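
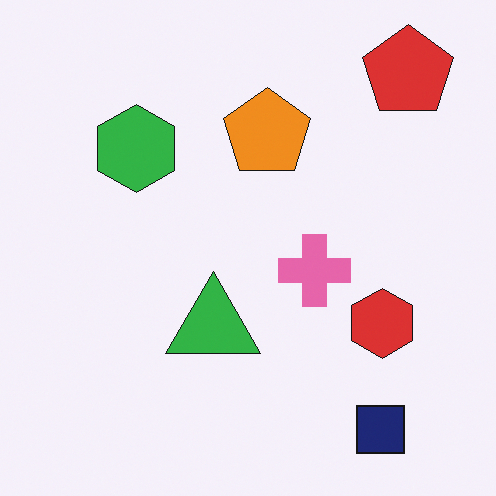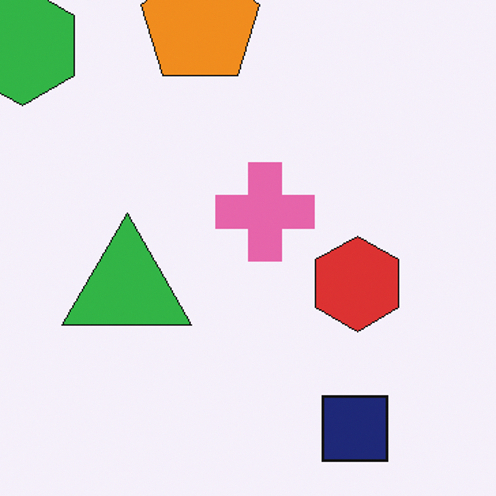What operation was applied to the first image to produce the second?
The transformation is: cropped slightly and scaled back up.

The visible shapes are larger and the field of view is narrower; shapes near the original edges may be partly or wholly outside the frame — a crop-and-rescale.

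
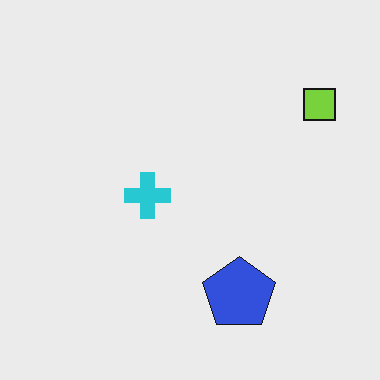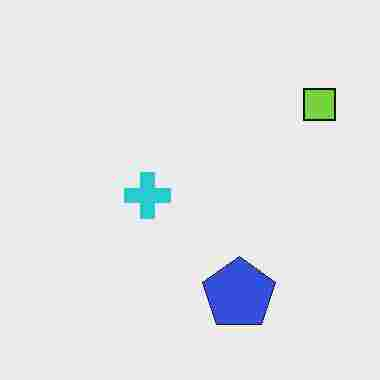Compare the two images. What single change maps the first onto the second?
Heavily JPEG-compressed with obvious blocking artifacts.

Blocky 8×8 compression artifacts appear around shape edges and the flat background shows ringing — characteristic JPEG degradation.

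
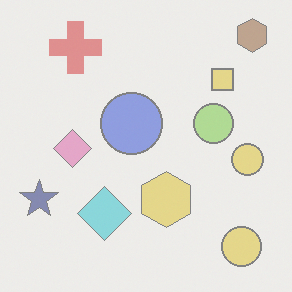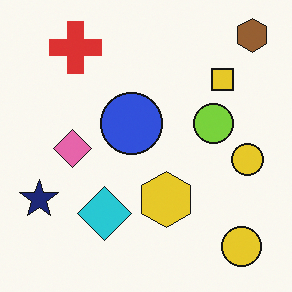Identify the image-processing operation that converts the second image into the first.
The image was given much lower contrast.

Tones are pushed toward mid-grey across the whole image — a global contrast change.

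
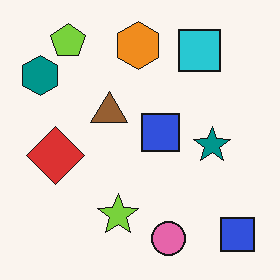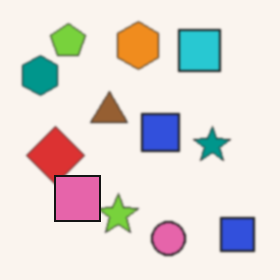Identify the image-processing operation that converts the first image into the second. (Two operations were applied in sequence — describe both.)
Lightly blurred, then overlaid with an additional pink square.

Shape edges and outlines are uniformly softened across the whole image. A pink square appears in the second image that is absent from the first.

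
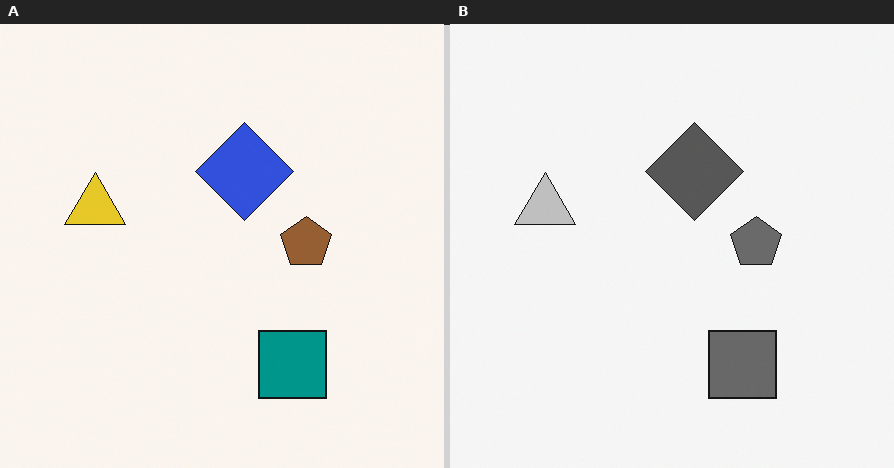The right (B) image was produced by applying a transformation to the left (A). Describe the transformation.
Converted to grayscale.

All color is removed — every shape is now a shade of grey.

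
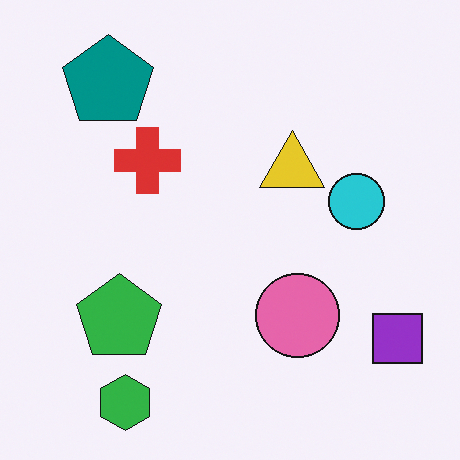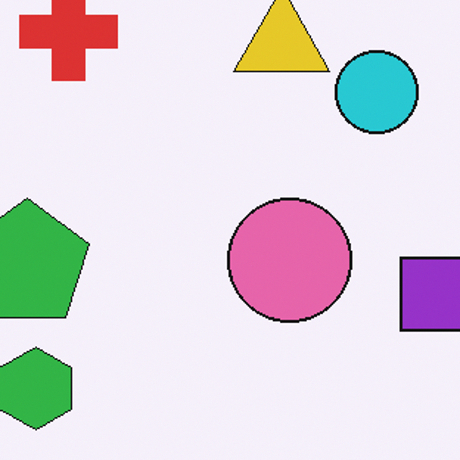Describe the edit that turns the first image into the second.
This is the original image cropped slightly and scaled back up.

The visible shapes are larger and the field of view is narrower; shapes near the original edges may be partly or wholly outside the frame — a crop-and-rescale.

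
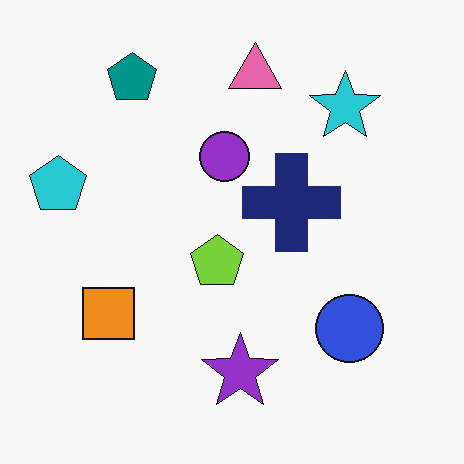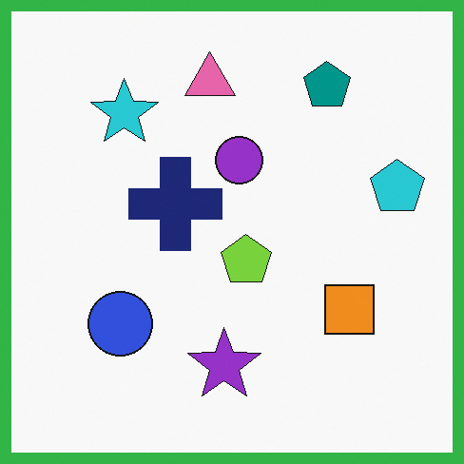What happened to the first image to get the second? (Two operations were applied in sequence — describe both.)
Flipped horizontally (left ↔ right), then framed with a green border.

The cyan pentagon is in the left of the first image and the right of the second — shapes on opposite sides of the vertical midline have swapped in a mirror flip. A solid green frame runs around the edge of the second image, with the content slightly shrunk inside it.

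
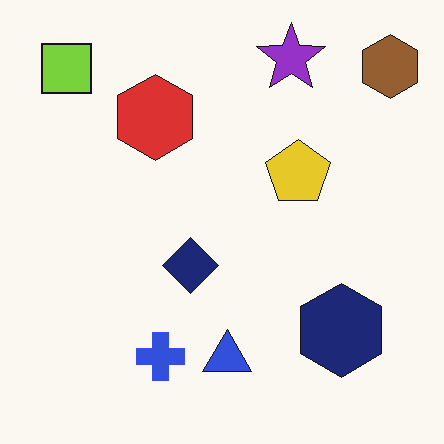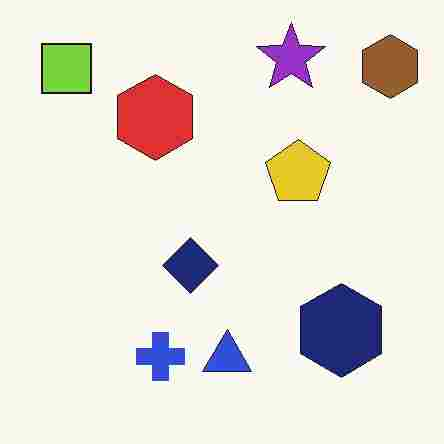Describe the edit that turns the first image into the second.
The image was degraded with heavy JPEG compression.

Blocky 8×8 compression artifacts appear around shape edges and the flat background shows ringing — characteristic JPEG degradation.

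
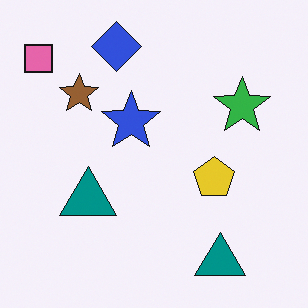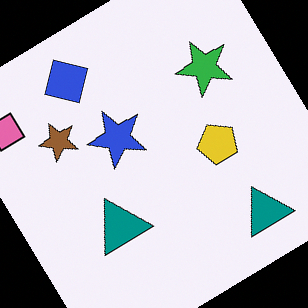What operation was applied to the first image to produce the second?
It was rotated counter-clockwise by a large amount — several tens of degrees.

Every shape is tilted by the same angle and the image corners show triangular fill wedges — a whole-image rotation by a non-right angle.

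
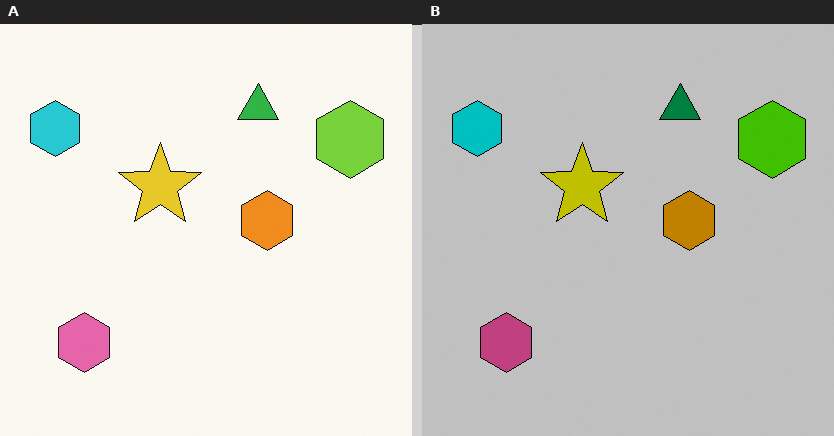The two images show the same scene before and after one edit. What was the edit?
Heavily posterized to just a handful of flat colors.

Each flat color has snapped to a coarser quantized level — most visibly, the near-white background has dropped to a flat grey.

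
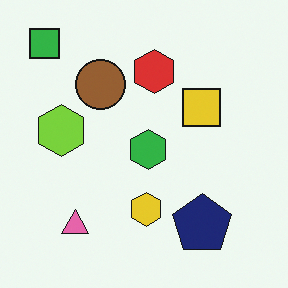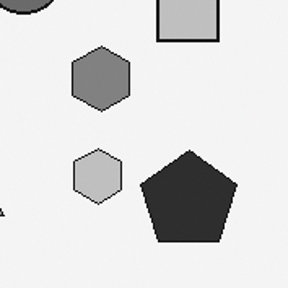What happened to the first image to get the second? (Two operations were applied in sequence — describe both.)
Cropped tightly and scaled back up, then converted to grayscale.

The visible shapes are larger and the field of view is narrower; shapes near the original edges may be partly or wholly outside the frame — a crop-and-rescale. All color is removed — every shape is now a shade of grey.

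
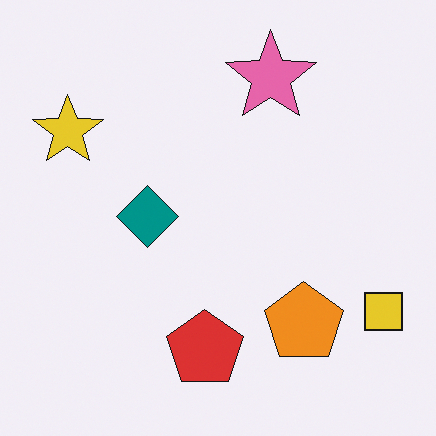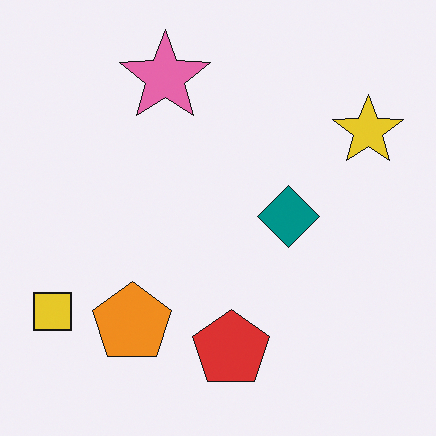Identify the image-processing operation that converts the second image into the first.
The first image is the second flipped horizontally (left ↔ right).

The yellow square is in the bottom-left of the second image and the bottom-right of the first — shapes on opposite sides of the vertical midline have swapped in a mirror flip.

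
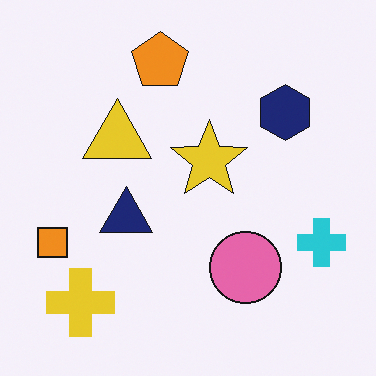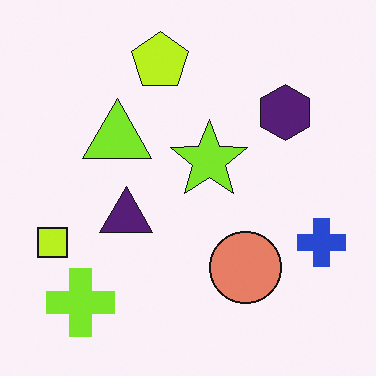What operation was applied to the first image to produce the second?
The second image is the first hue-shifted by a small amount.

Every shape's color has rotated by the same amount around the hue wheel — a uniform hue shift.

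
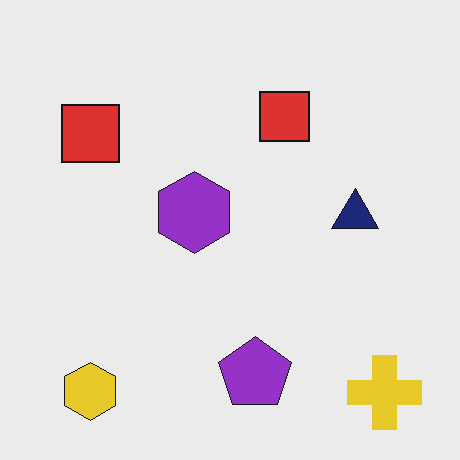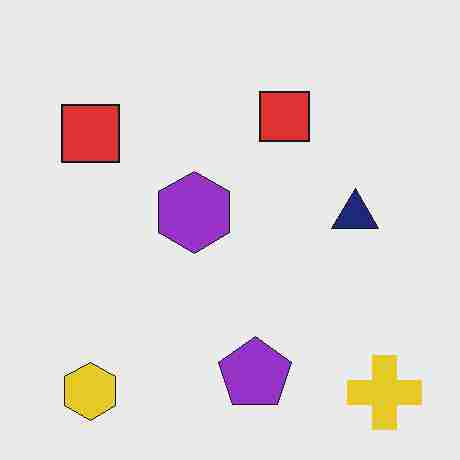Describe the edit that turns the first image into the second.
Degraded with heavy JPEG compression.

Blocky 8×8 compression artifacts appear around shape edges and the flat background shows ringing — characteristic JPEG degradation.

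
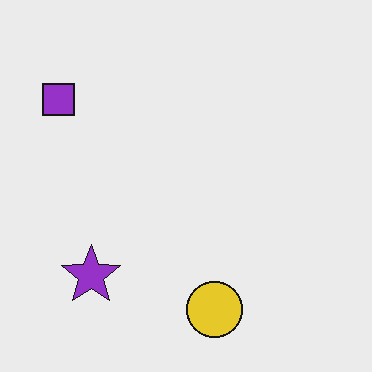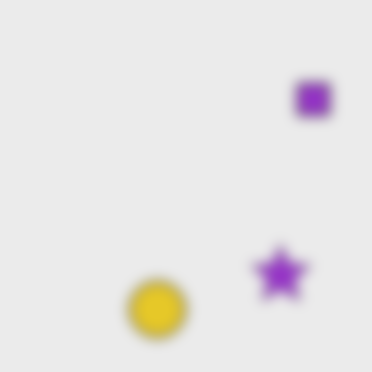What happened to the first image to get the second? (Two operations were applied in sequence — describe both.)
This is the original image heavily blurred, then flipped horizontally (left ↔ right).

Shape edges and outlines are uniformly softened across the whole image. The purple square is in the top-left of the first image and the top-right of the second — shapes on opposite sides of the vertical midline have swapped in a mirror flip.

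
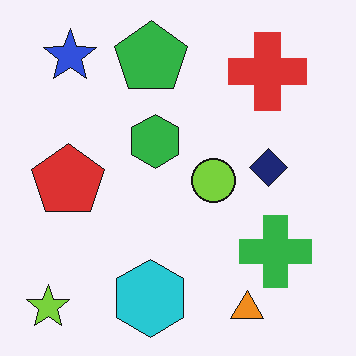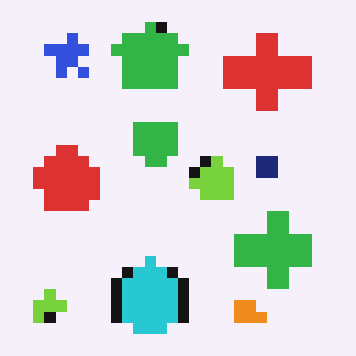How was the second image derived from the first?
The image was heavily pixelated into large blocks.

Shapes are reduced to large square blocks; fine edges and outlines are lost — a downscale-then-upscale (mosaic) effect.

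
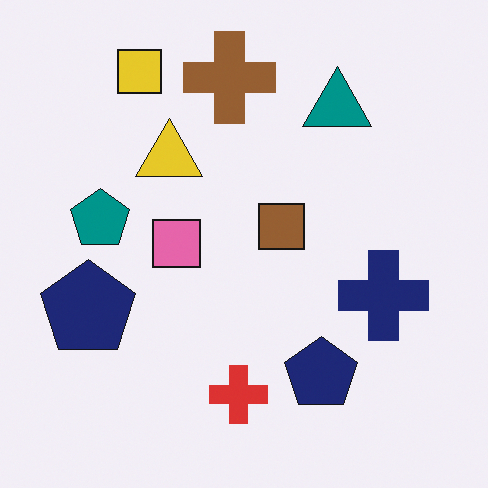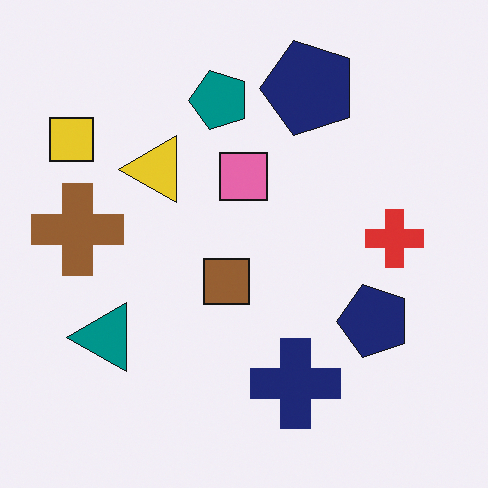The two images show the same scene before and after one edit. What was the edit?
The transformation is: transposed (reflected across the top-left ↔ bottom-right diagonal).

Shapes have swapped their row and column positions — what was in the top-right is now in the bottom-left — a diagonal reflection.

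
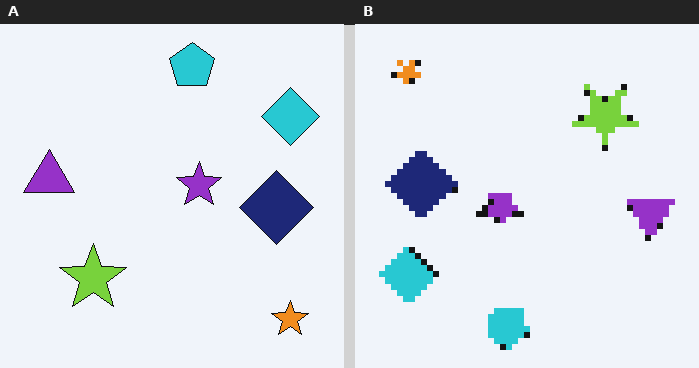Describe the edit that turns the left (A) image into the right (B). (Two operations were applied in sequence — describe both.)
It was rotated 180°, then moderately pixelated.

The orange star sits in the bottom-right of the left (A) image and the top-left of the right (B) — consistent with a whole-image 180° rotation. Shapes are reduced to large square blocks; fine edges and outlines are lost — a downscale-then-upscale (mosaic) effect.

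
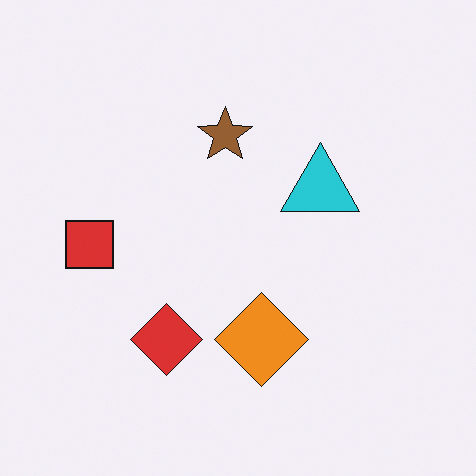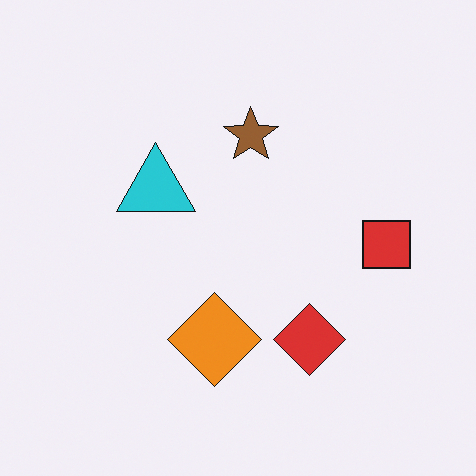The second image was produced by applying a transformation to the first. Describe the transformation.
The second image is the first flipped horizontally (left ↔ right).

The red square is in the left of the first image and the right of the second — shapes on opposite sides of the vertical midline have swapped in a mirror flip.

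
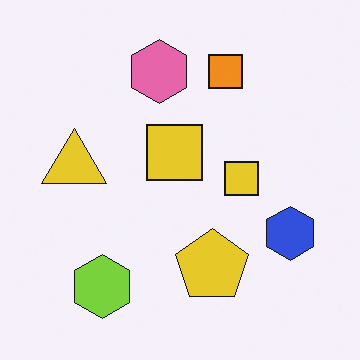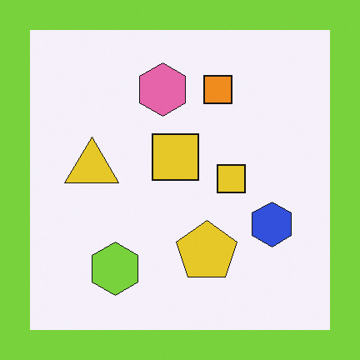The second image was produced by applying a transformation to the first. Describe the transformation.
Framed with a lime border.

A solid lime frame runs around the edge of the second image, with the content slightly shrunk inside it.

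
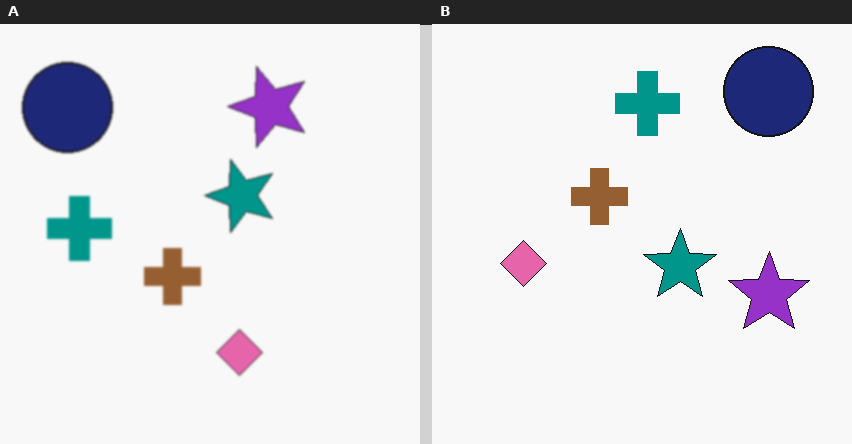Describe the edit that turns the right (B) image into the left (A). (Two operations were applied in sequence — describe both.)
The image was rotated 90° counter-clockwise, then slightly softened.

The navy circle sits in the top-right of the right (B) image and the top-left of the left (A) — consistent with a whole-image 90° counter-clockwise rotation. Shape edges and outlines are uniformly softened across the whole image.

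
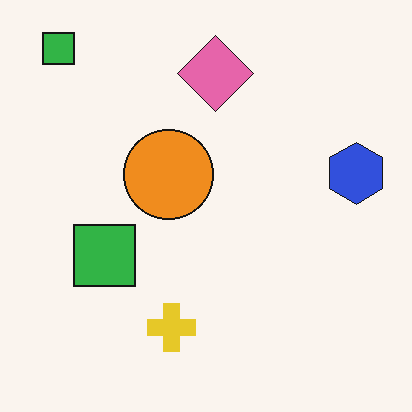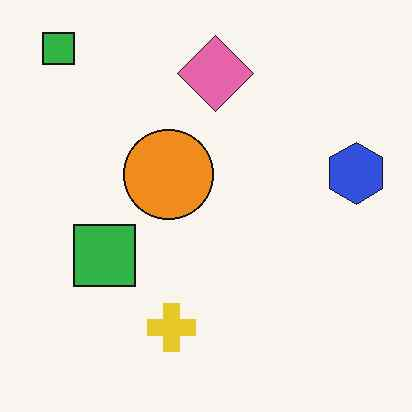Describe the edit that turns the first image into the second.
JPEG-compressed with visible artifacts.

Blocky 8×8 compression artifacts appear around shape edges and the flat background shows ringing — characteristic JPEG degradation.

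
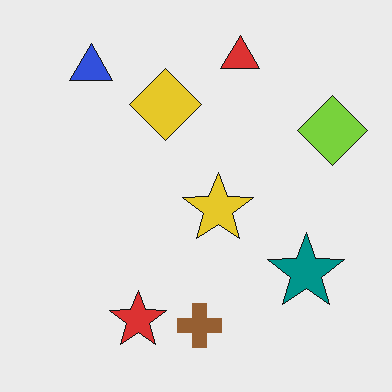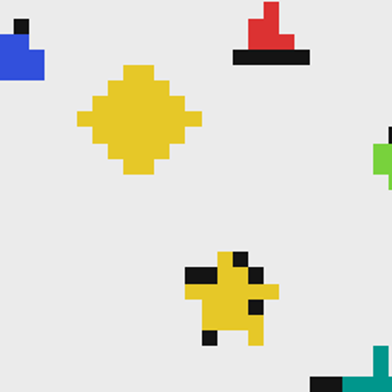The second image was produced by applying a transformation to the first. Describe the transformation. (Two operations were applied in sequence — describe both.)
The second image is the first coarsely pixelated, then cropped tightly and scaled back up.

Shapes are reduced to large square blocks; fine edges and outlines are lost — a downscale-then-upscale (mosaic) effect. The visible shapes are larger and the field of view is narrower; shapes near the original edges may be partly or wholly outside the frame — a crop-and-rescale.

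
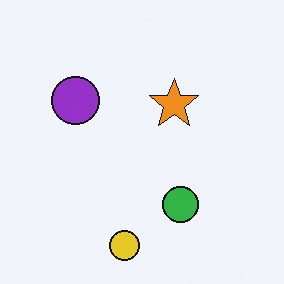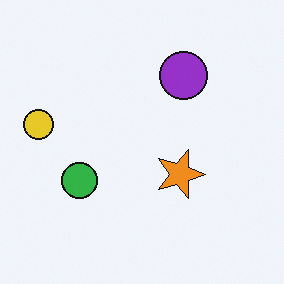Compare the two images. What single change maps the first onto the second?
Rotated 90° clockwise.

The yellow circle sits in the bottom of the first image and the left of the second — consistent with a whole-image 90° clockwise rotation.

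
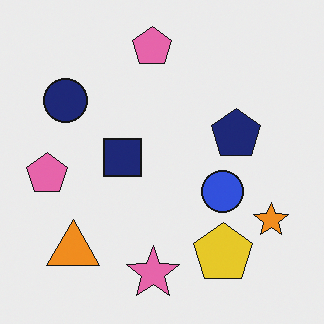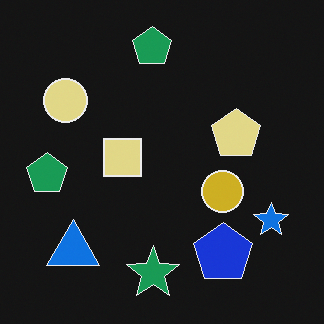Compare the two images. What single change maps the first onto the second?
This is the original image color-inverted (negative).

The light background has become dark and every shape's color is its complement — a photographic negative.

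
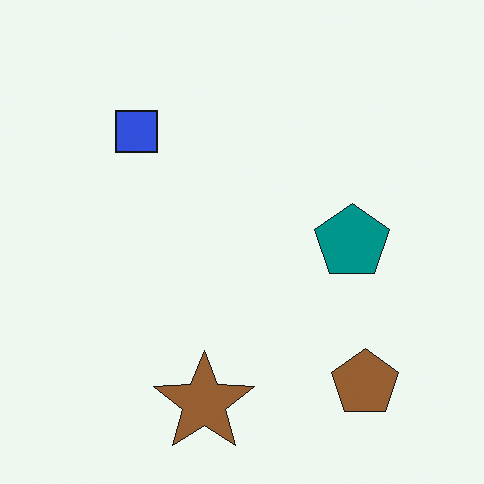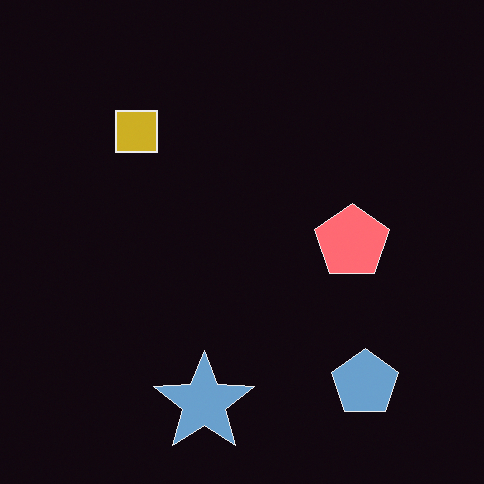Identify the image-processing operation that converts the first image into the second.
The image was color-inverted (negative).

The light background has become dark and every shape's color is its complement — a photographic negative.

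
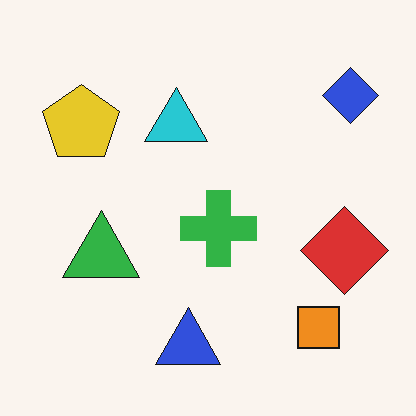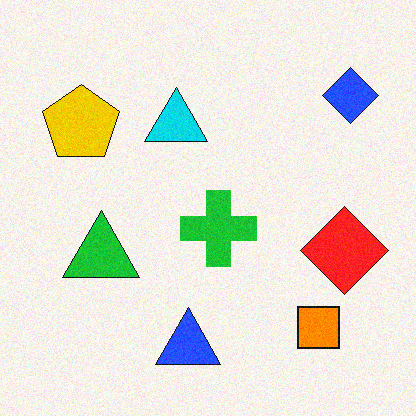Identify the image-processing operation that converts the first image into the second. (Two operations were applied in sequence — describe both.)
The second image is the first degraded with a light layer of grain, then slightly oversaturated.

Random speckle covers the whole image, including the flat background. All colors are more vivid — a global saturation change.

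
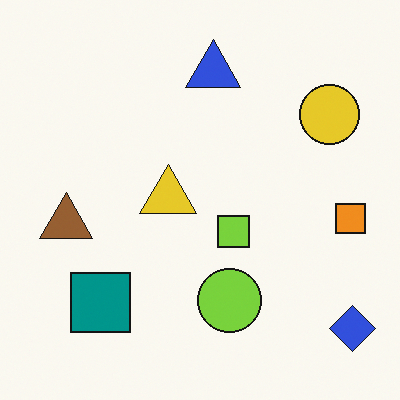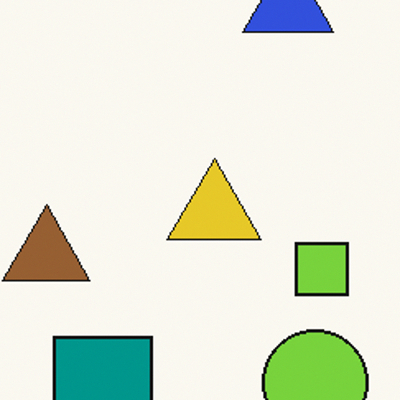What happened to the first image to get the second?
It was cropped to a noticeably smaller region and rescaled.

The visible shapes are larger and the field of view is narrower; shapes near the original edges may be partly or wholly outside the frame — a crop-and-rescale.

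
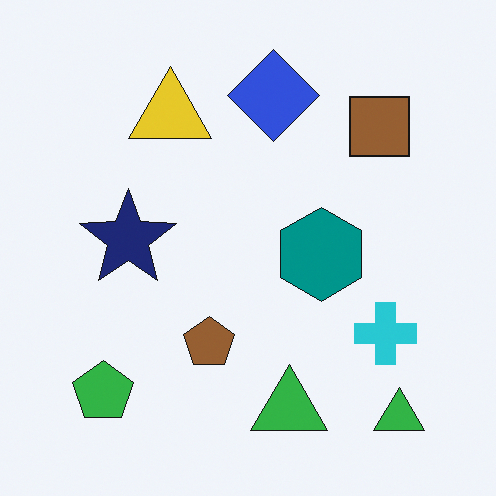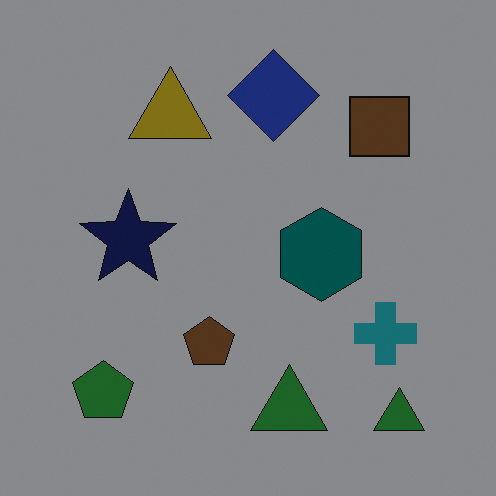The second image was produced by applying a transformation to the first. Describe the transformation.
The second image is the first darkened a lot.

Every pixel — background and shapes alike — is uniformly darkened.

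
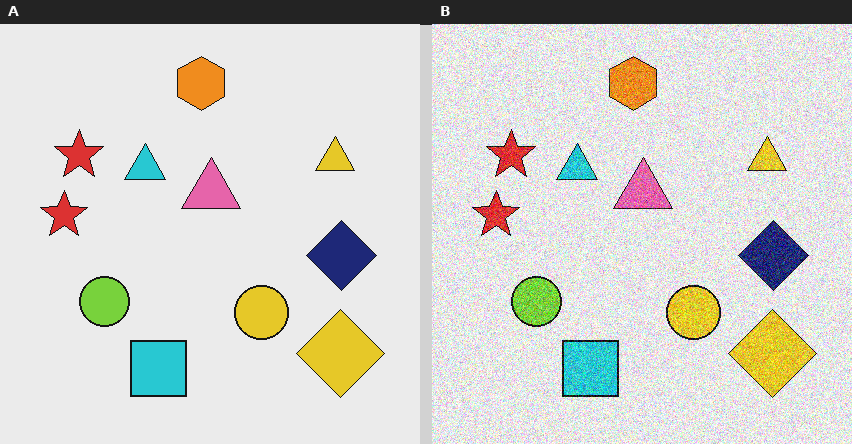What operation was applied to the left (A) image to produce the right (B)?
It was degraded with a thick layer of grain.

Random speckle covers the whole image, including the flat background.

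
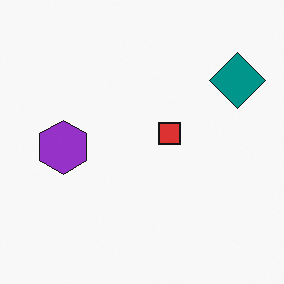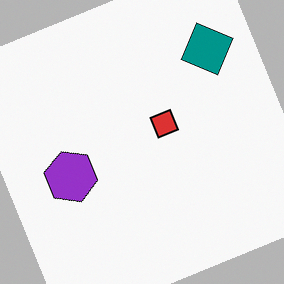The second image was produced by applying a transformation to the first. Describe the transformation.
This is the original image rotated counter-clockwise by a moderate amount.

Every shape is tilted by the same angle and the image corners show triangular fill wedges — a whole-image rotation by a non-right angle.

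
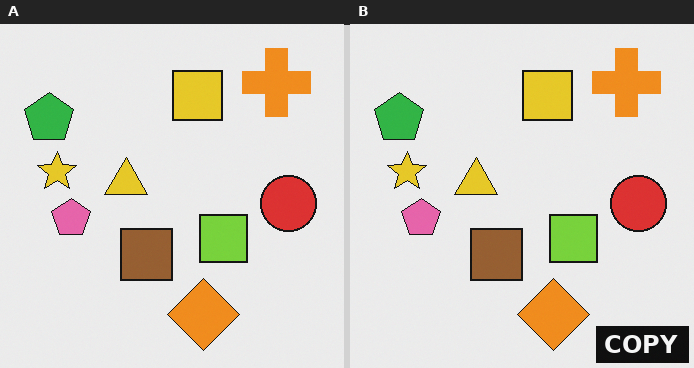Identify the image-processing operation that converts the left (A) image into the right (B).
It was watermarked with the text "COPY" in the lower-right corner.

A dark label reading "COPY" appears in the lower-right corner.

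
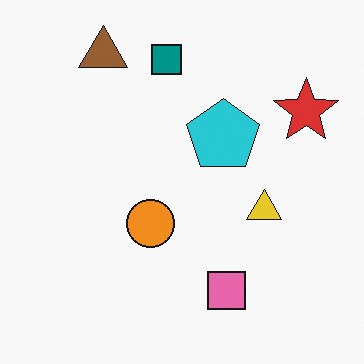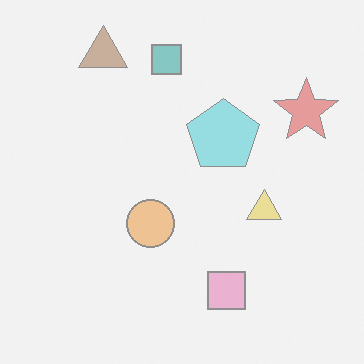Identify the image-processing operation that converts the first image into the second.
The second image is the first given much lower contrast.

Tones are pushed toward mid-grey across the whole image — a global contrast change.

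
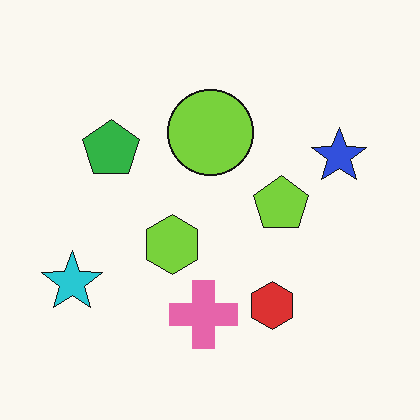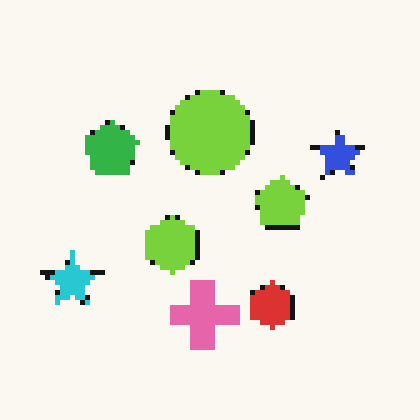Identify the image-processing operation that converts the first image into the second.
Mildly pixelated.

Shapes are reduced to large square blocks; fine edges and outlines are lost — a downscale-then-upscale (mosaic) effect.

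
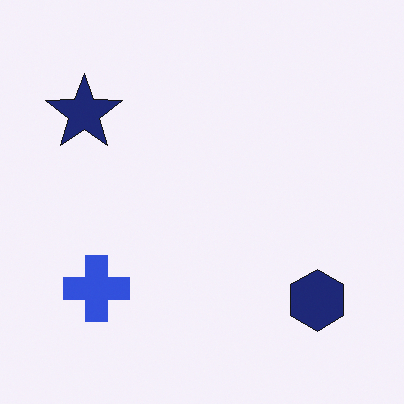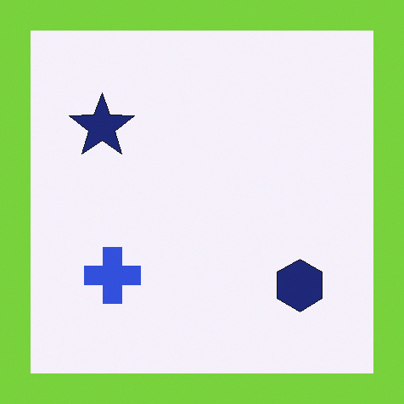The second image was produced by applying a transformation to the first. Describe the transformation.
This is the original image framed with a lime border.

A solid lime frame runs around the edge of the second image, with the content slightly shrunk inside it.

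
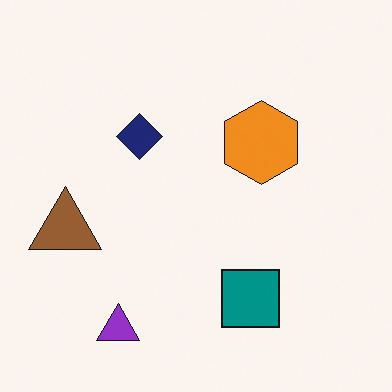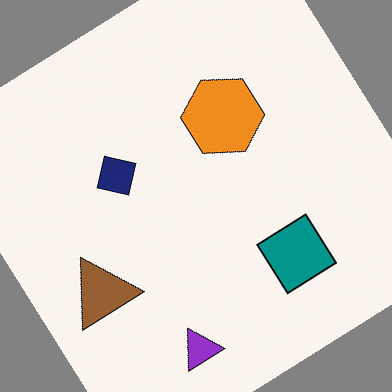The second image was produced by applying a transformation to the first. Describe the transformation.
The image was rotated counter-clockwise by a large amount — several tens of degrees.

Every shape is tilted by the same angle and the image corners show triangular fill wedges — a whole-image rotation by a non-right angle.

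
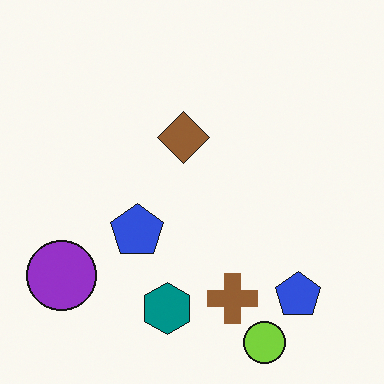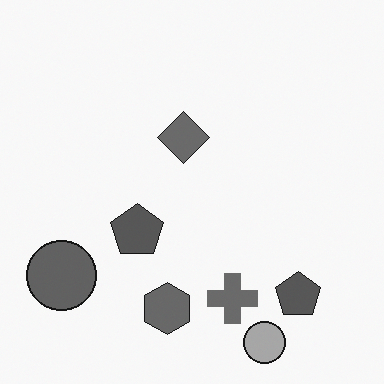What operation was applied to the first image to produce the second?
The second image is the first converted to grayscale.

All color is removed — every shape is now a shade of grey.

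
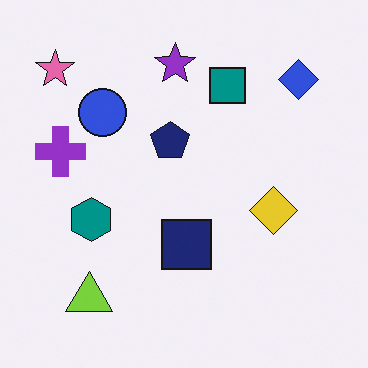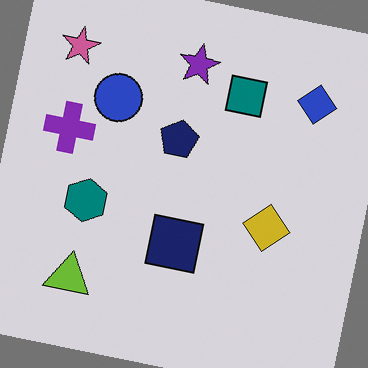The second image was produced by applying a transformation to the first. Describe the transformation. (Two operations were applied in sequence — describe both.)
Rotated clockwise by a small amount, then darkened a little.

Every shape is tilted by the same angle and the image corners show triangular fill wedges — a whole-image rotation by a non-right angle. Every pixel — background and shapes alike — is uniformly darkened.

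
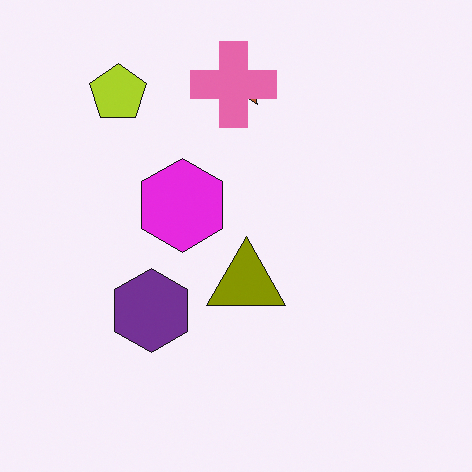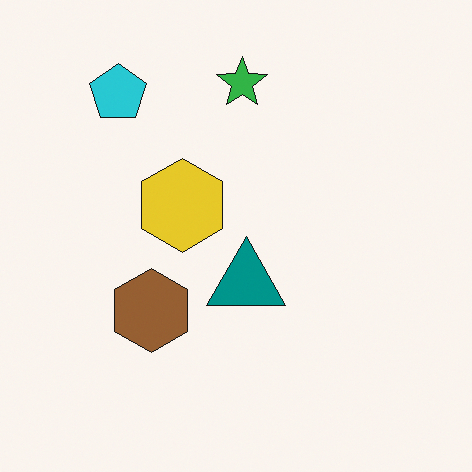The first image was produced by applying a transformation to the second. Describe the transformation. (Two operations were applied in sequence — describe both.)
The first image is the second hue-shifted by a large amount, then overlaid with an additional pink cross.

Every shape's color has rotated by the same amount around the hue wheel — a uniform hue shift. A pink cross appears in the first image that is absent from the second.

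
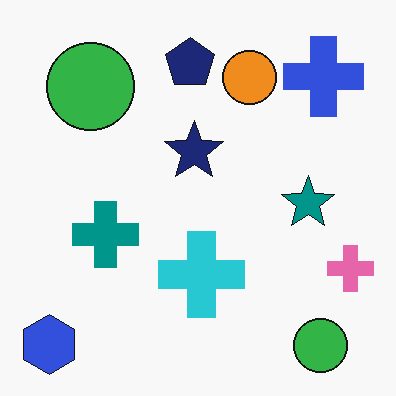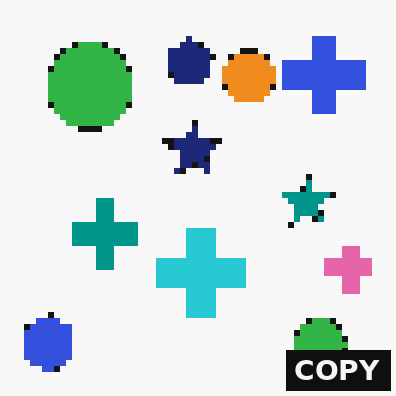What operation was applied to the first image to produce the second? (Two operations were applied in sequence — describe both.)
This is the original image moderately pixelated, then watermarked with the text "COPY" in the lower-right corner.

Shapes are reduced to large square blocks; fine edges and outlines are lost — a downscale-then-upscale (mosaic) effect. A dark label reading "COPY" appears in the lower-right corner.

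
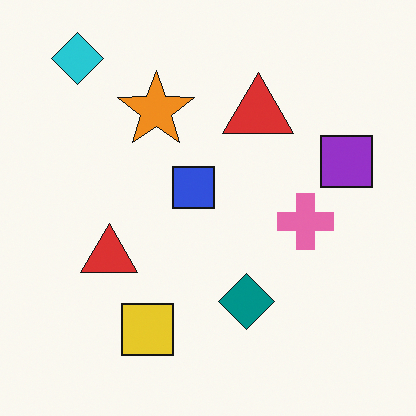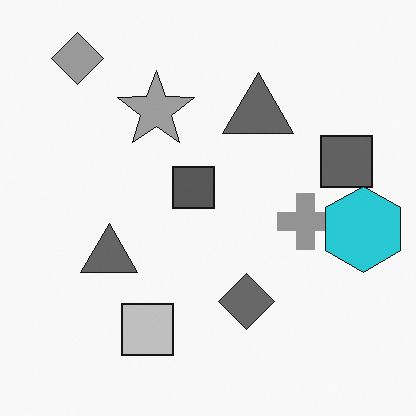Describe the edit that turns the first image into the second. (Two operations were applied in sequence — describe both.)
This is the original image converted to grayscale, then overlaid with an additional cyan hexagon.

All color is removed — every shape is now a shade of grey. A cyan hexagon appears in the second image that is absent from the first.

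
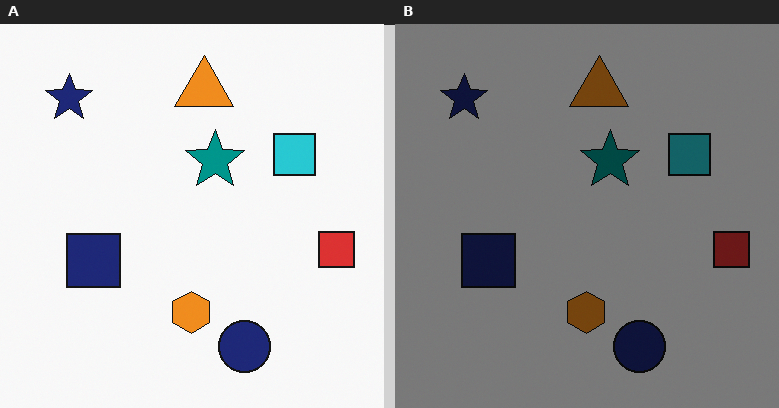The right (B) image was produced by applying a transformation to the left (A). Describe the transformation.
The transformation is: darkened a lot.

Every pixel — background and shapes alike — is uniformly darkened.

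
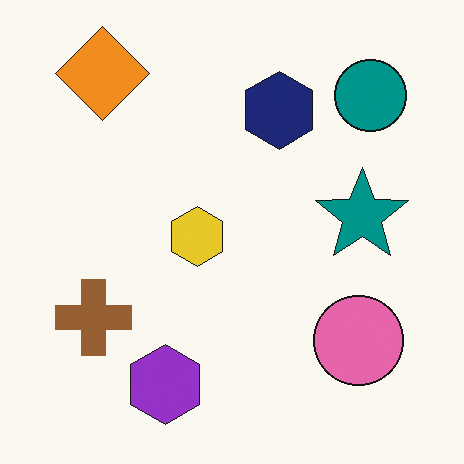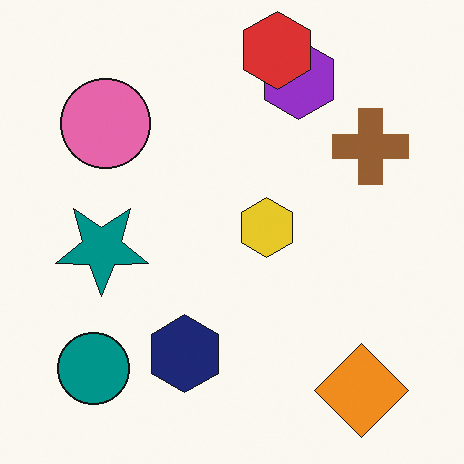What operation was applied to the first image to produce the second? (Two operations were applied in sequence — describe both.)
The second image is the first rotated 180°, then overlaid with an additional red hexagon.

The orange diamond sits in the top-left of the first image and the bottom-right of the second — consistent with a whole-image 180° rotation. A red hexagon appears in the second image that is absent from the first.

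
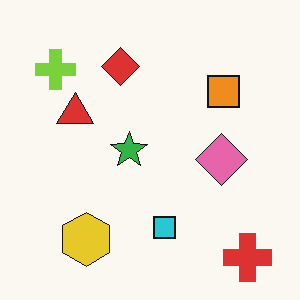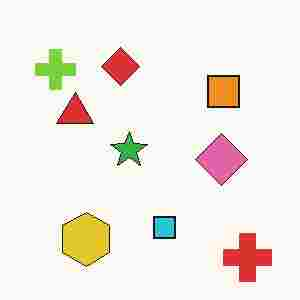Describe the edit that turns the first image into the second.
The transformation is: heavily JPEG-compressed with obvious blocking artifacts.

Blocky 8×8 compression artifacts appear around shape edges and the flat background shows ringing — characteristic JPEG degradation.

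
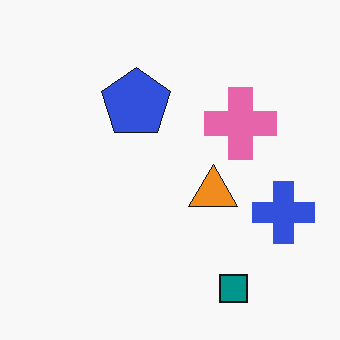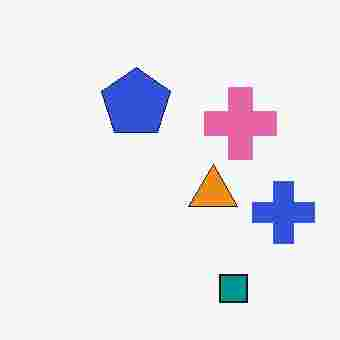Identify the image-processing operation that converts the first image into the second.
The image was degraded with heavy JPEG compression.

Blocky 8×8 compression artifacts appear around shape edges and the flat background shows ringing — characteristic JPEG degradation.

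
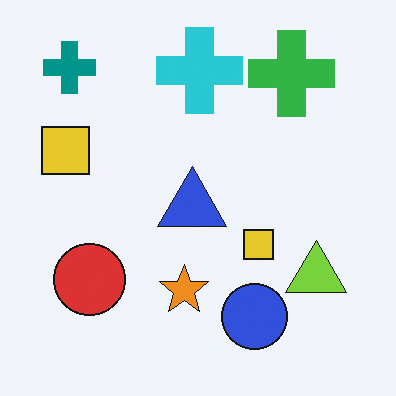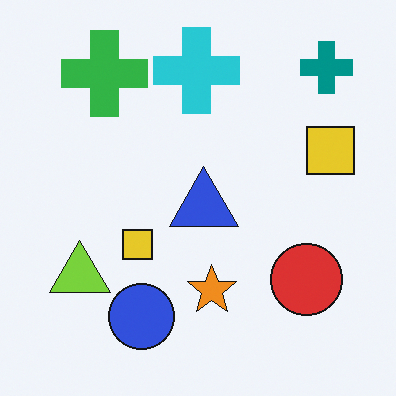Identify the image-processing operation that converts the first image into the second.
The image was flipped horizontally (left ↔ right).

The teal cross is in the top-left of the first image and the top-right of the second — shapes on opposite sides of the vertical midline have swapped in a mirror flip.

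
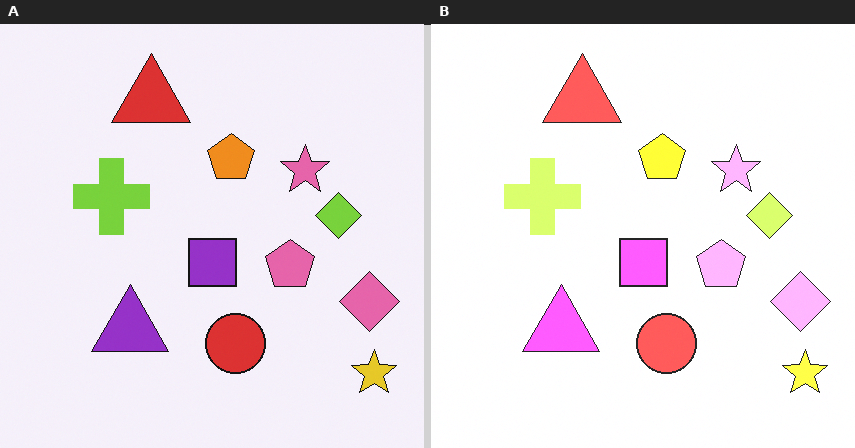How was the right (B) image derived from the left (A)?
Brightened a lot.

Every pixel — background and shapes alike — is uniformly brightened.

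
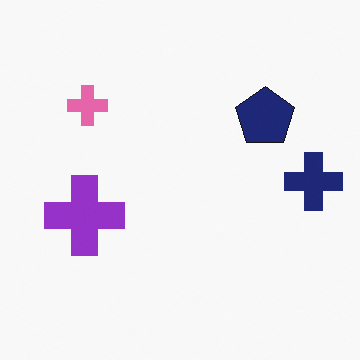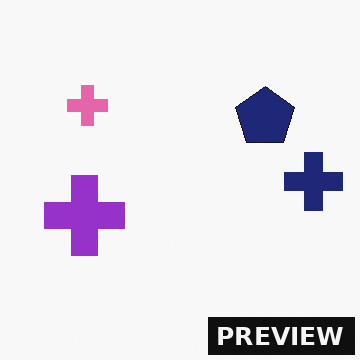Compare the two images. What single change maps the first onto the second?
It was watermarked with the text "PREVIEW" in the lower-right corner.

A dark label reading "PREVIEW" appears in the lower-right corner.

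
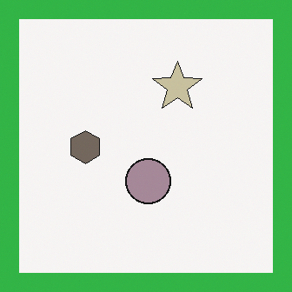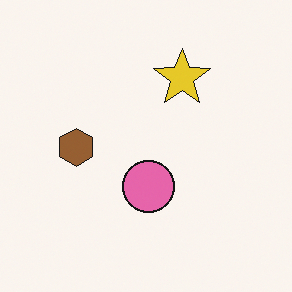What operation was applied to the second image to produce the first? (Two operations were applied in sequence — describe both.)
The first image is the second made much more muted (saturation change), then framed with a green border.

All colors are more muted and greyish — a global saturation change. A solid green frame runs around the edge of the first image, with the content slightly shrunk inside it.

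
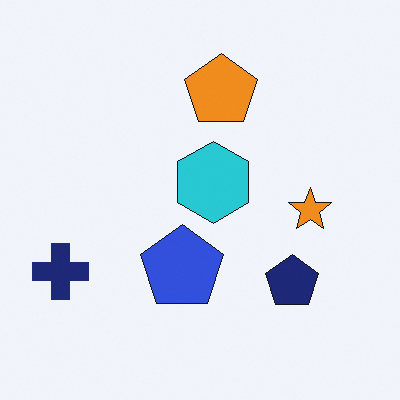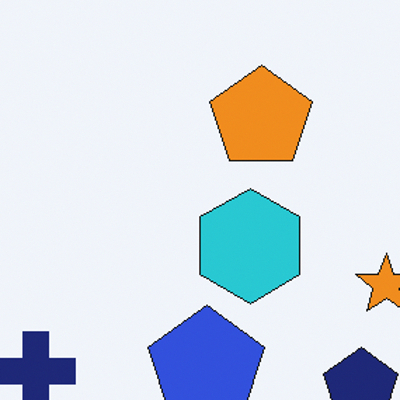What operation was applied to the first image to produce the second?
Cropped to a modestly smaller region and rescaled.

The visible shapes are larger and the field of view is narrower; shapes near the original edges may be partly or wholly outside the frame — a crop-and-rescale.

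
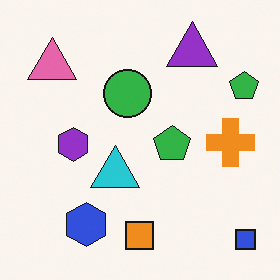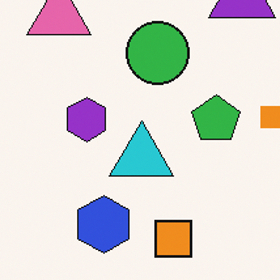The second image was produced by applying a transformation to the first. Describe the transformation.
Cropped to a modestly smaller region and rescaled.

The visible shapes are larger and the field of view is narrower; shapes near the original edges may be partly or wholly outside the frame — a crop-and-rescale.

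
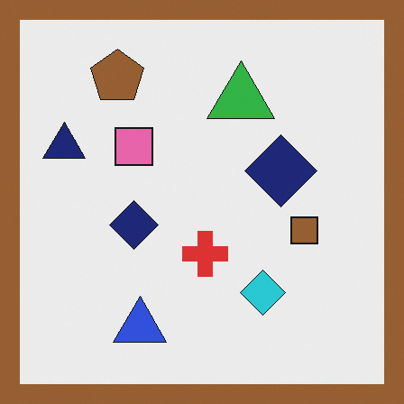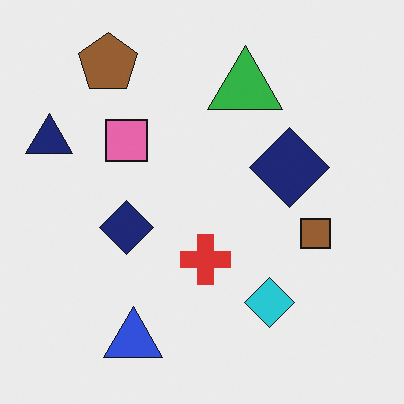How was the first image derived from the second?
Framed with a brown border.

A solid brown frame runs around the edge of the first image, with the content slightly shrunk inside it.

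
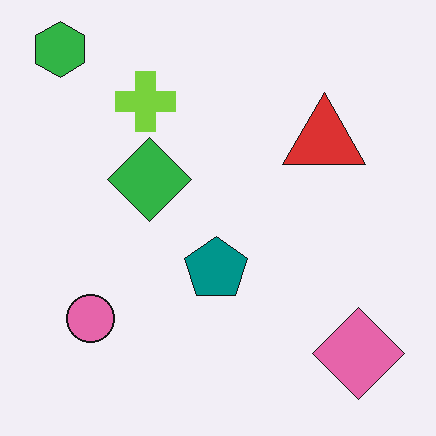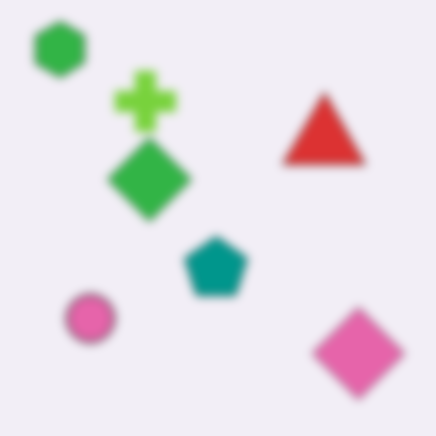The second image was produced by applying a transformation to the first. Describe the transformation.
The image was moderately blurred.

Shape edges and outlines are uniformly softened across the whole image.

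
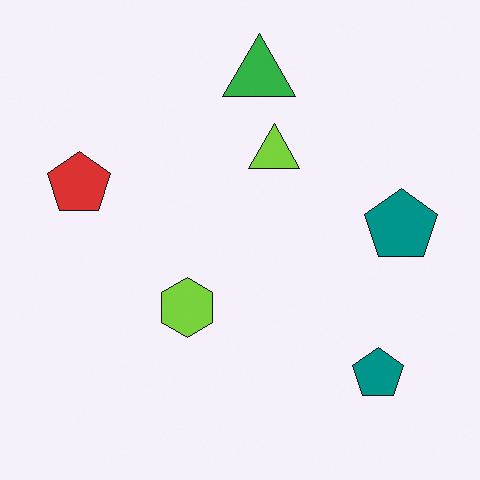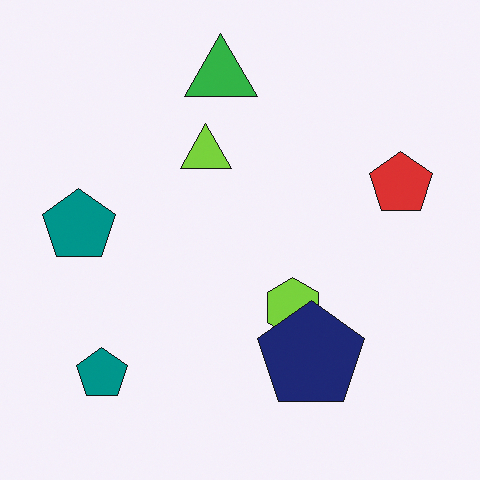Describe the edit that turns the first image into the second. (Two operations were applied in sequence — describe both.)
The transformation is: flipped horizontally (left ↔ right), then overlaid with an additional navy pentagon.

The red pentagon is in the left of the first image and the right of the second — shapes on opposite sides of the vertical midline have swapped in a mirror flip. A navy pentagon appears in the second image that is absent from the first.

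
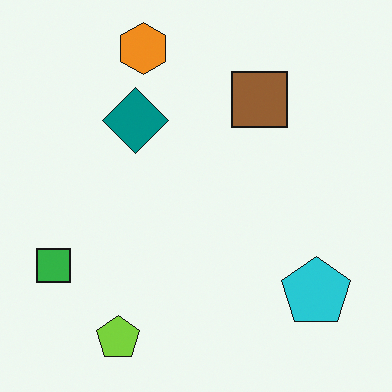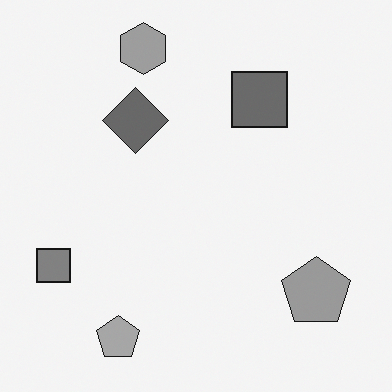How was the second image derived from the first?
It was converted to grayscale.

All color is removed — every shape is now a shade of grey.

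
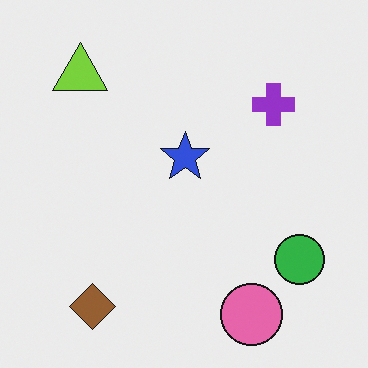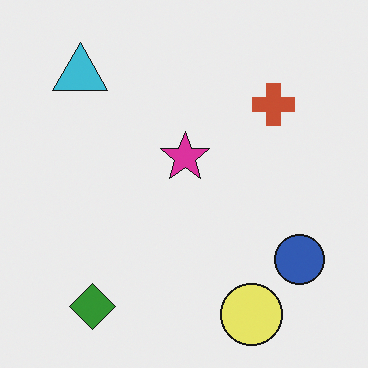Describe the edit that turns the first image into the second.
The transformation is: hue-shifted by a moderate amount.

Every shape's color has rotated by the same amount around the hue wheel — a uniform hue shift.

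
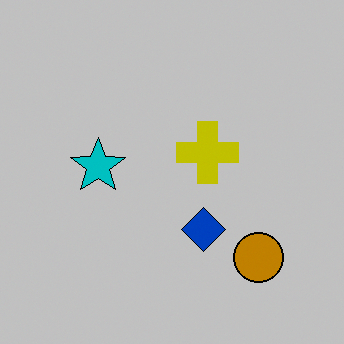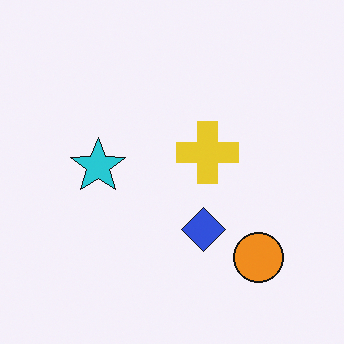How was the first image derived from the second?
Aggressively posterized.

Each flat color has snapped to a coarser quantized level — most visibly, the near-white background has dropped to a flat grey.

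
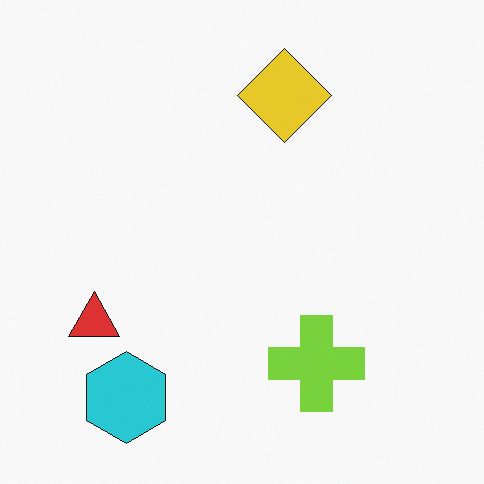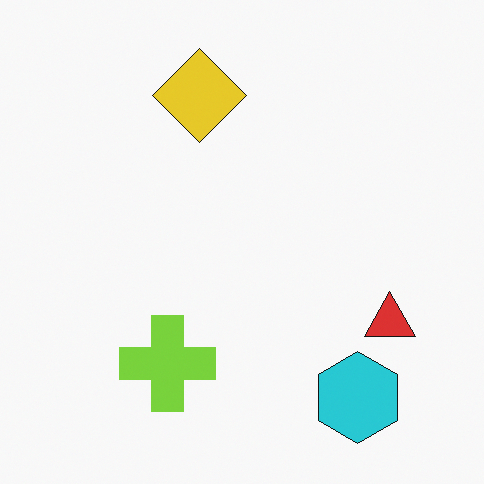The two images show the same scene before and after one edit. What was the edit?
The image was flipped horizontally (left ↔ right).

The red triangle is in the left of the first image and the right of the second — shapes on opposite sides of the vertical midline have swapped in a mirror flip.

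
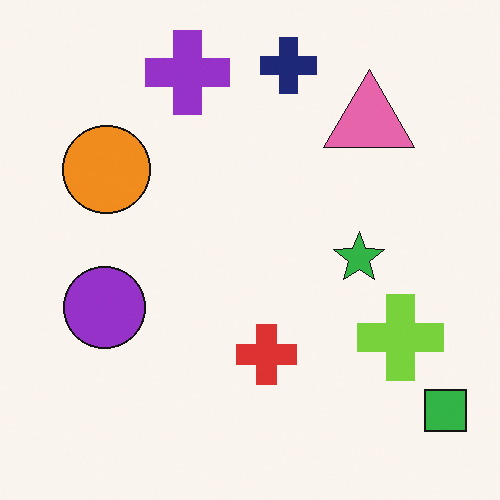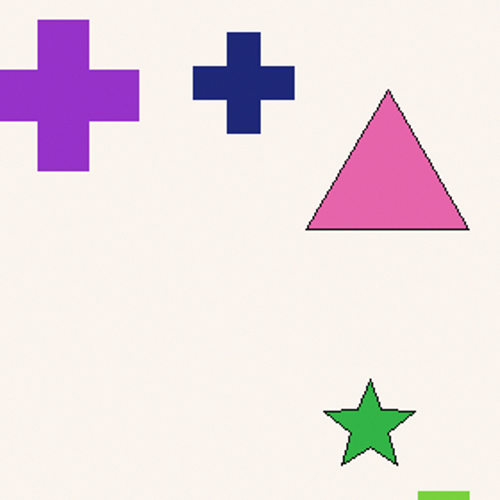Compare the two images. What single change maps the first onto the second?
The second image is the first cropped to a noticeably smaller region and rescaled.

The visible shapes are larger and the field of view is narrower; shapes near the original edges may be partly or wholly outside the frame — a crop-and-rescale.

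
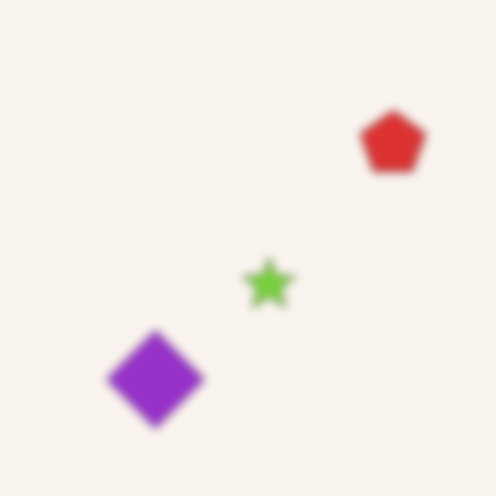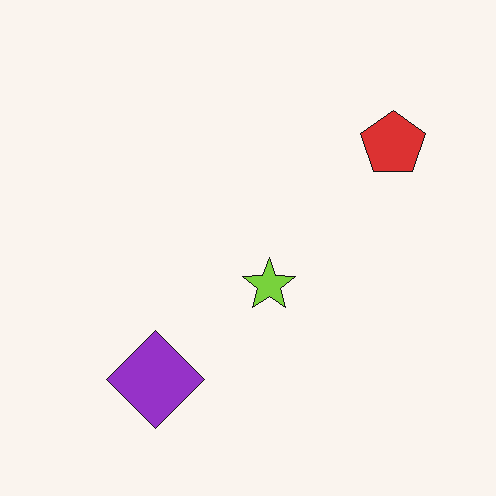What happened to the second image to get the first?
This is the original image moderately blurred.

Shape edges and outlines are uniformly softened across the whole image.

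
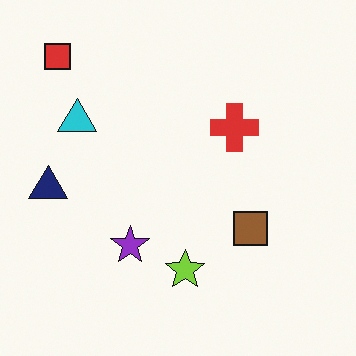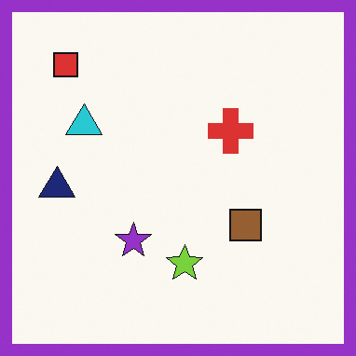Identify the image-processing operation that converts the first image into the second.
It was framed with a purple border.

A solid purple frame runs around the edge of the second image, with the content slightly shrunk inside it.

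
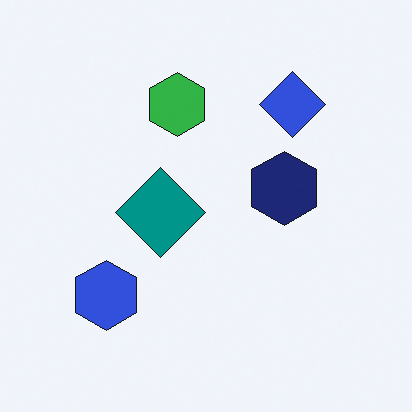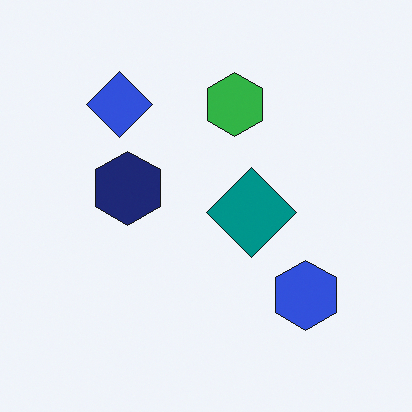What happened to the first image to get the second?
It was flipped horizontally (left ↔ right).

The blue hexagon is in the bottom-left of the first image and the bottom-right of the second — shapes on opposite sides of the vertical midline have swapped in a mirror flip.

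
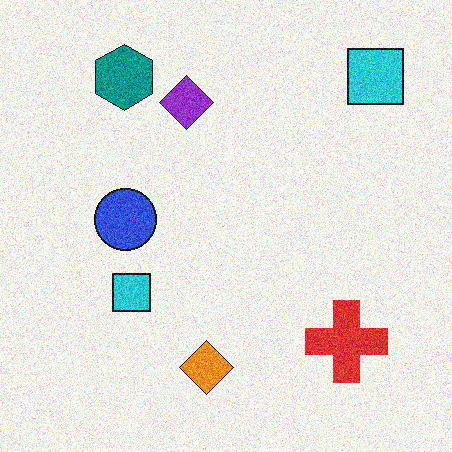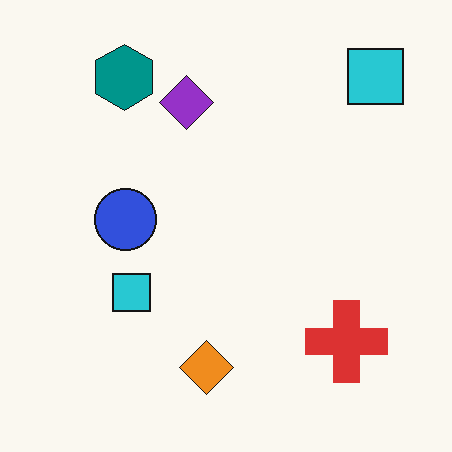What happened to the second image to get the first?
The image was degraded with moderate additive noise.

Random speckle covers the whole image, including the flat background.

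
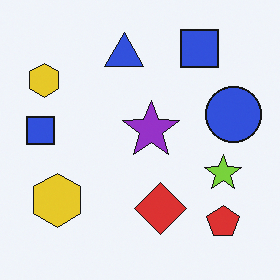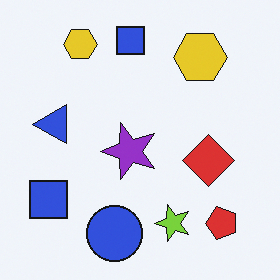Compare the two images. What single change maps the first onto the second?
The image was transposed (reflected across the top-left ↔ bottom-right diagonal).

Shapes have swapped their row and column positions — what was in the top-right is now in the bottom-left — a diagonal reflection.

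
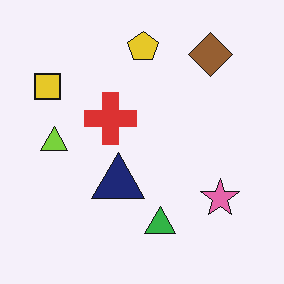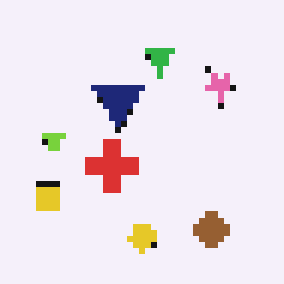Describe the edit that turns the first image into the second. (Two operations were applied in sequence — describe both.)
This is the original image flipped vertically (top ↔ bottom), then pixelated into visible square blocks.

The yellow pentagon is in the top of the first image and the bottom of the second — shapes on opposite sides of the horizontal midline have swapped in a mirror flip. Shapes are reduced to large square blocks; fine edges and outlines are lost — a downscale-then-upscale (mosaic) effect.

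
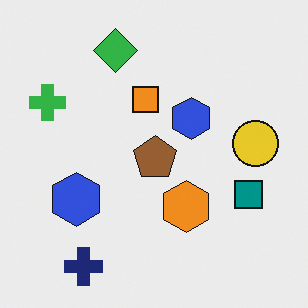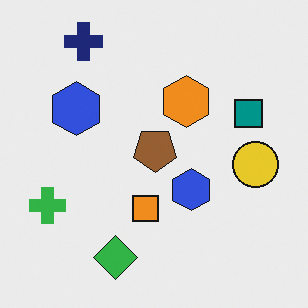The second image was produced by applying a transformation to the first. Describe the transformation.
Flipped vertically (top ↔ bottom).

The navy cross is in the bottom-left of the first image and the top-left of the second — shapes on opposite sides of the horizontal midline have swapped in a mirror flip.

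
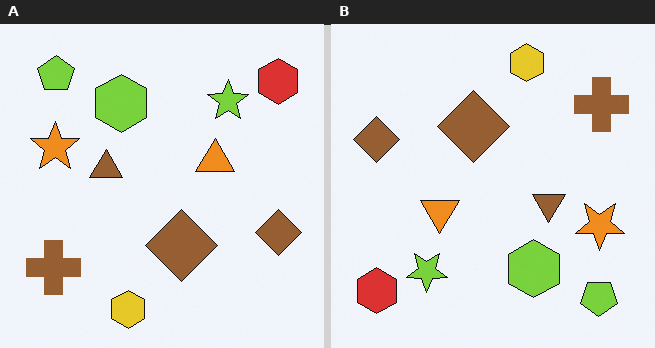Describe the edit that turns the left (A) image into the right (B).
It was rotated 180°.

The red hexagon sits in the top-right of the left (A) image and the bottom-left of the right (B) — consistent with a whole-image 180° rotation.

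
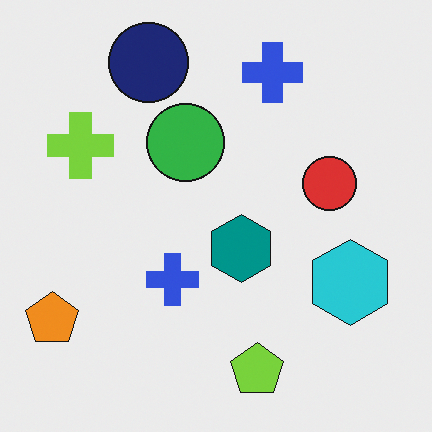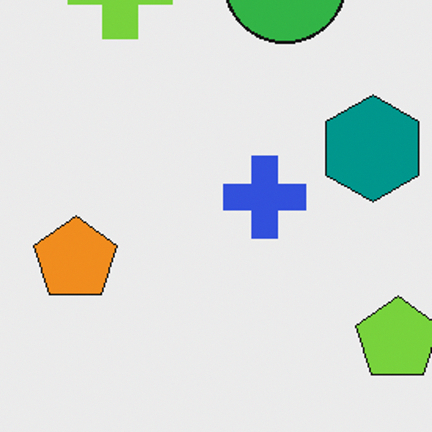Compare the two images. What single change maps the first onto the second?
Cropped to a modestly smaller region and rescaled.

The visible shapes are larger and the field of view is narrower; shapes near the original edges may be partly or wholly outside the frame — a crop-and-rescale.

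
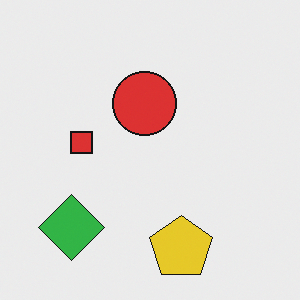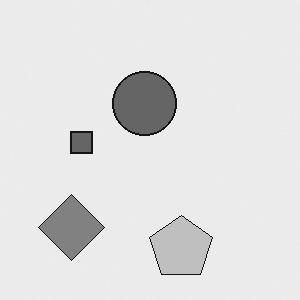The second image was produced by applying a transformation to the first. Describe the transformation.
It was converted to grayscale.

All color is removed — every shape is now a shade of grey.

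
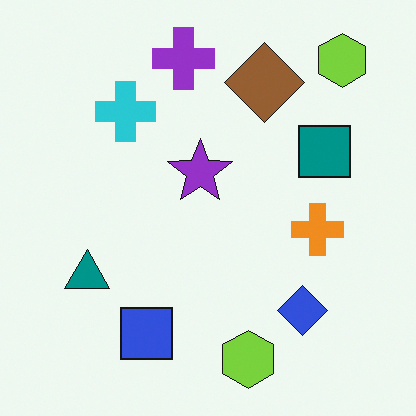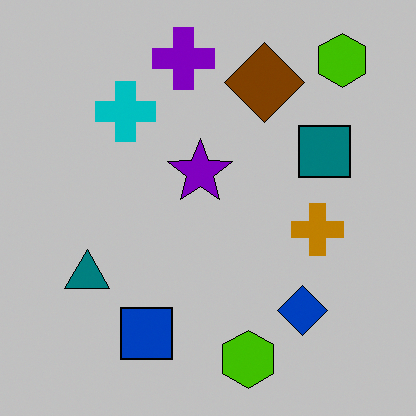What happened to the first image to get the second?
The image was aggressively posterized.

Each flat color has snapped to a coarser quantized level — most visibly, the near-white background has dropped to a flat grey.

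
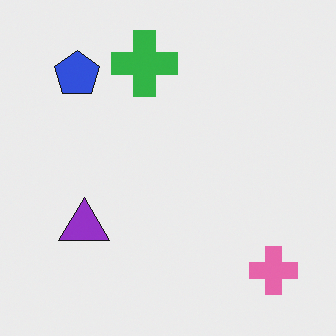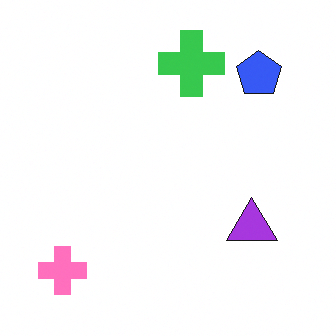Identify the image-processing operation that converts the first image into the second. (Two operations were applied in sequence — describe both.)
The second image is the first flipped horizontally (left ↔ right), then brightened a little.

The pink cross is in the bottom-right of the first image and the bottom-left of the second — shapes on opposite sides of the vertical midline have swapped in a mirror flip. Every pixel — background and shapes alike — is uniformly brightened.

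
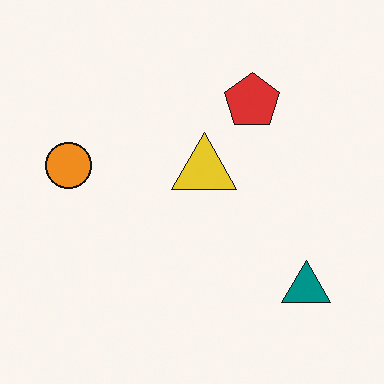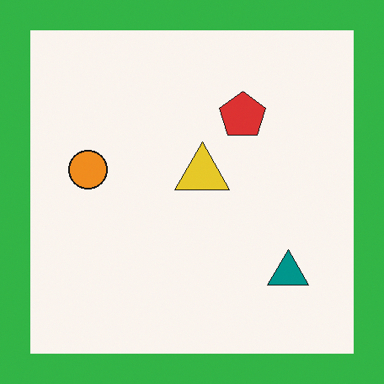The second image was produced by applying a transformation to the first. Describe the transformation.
This is the original image framed with a green border.

A solid green frame runs around the edge of the second image, with the content slightly shrunk inside it.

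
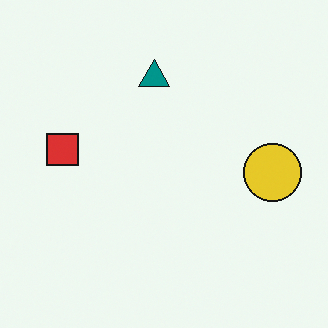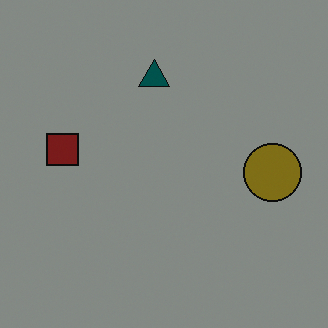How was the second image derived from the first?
Noticeably darkened.

Every pixel — background and shapes alike — is uniformly darkened.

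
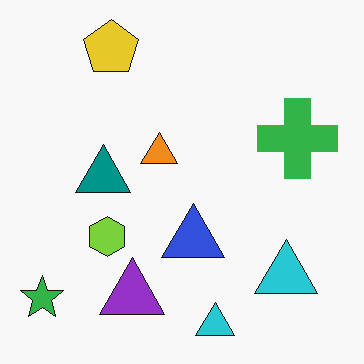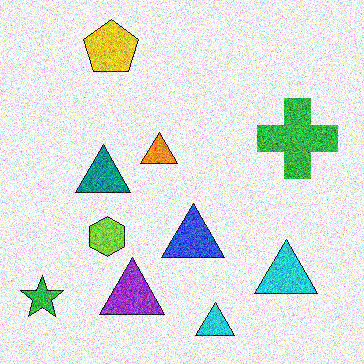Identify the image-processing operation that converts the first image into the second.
The image was degraded with a thick layer of grain.

Random speckle covers the whole image, including the flat background.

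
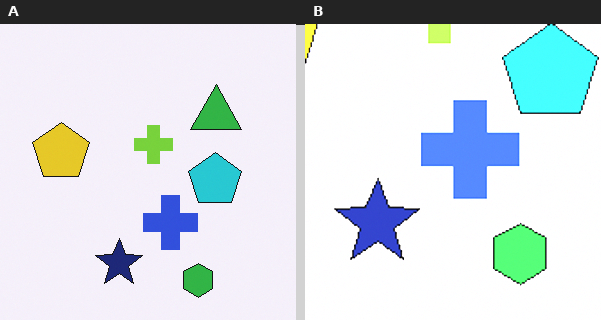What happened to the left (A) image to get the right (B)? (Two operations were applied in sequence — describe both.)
The image was cropped to a noticeably smaller region and rescaled, then brightened a lot.

The visible shapes are larger and the field of view is narrower; shapes near the original edges may be partly or wholly outside the frame — a crop-and-rescale. Every pixel — background and shapes alike — is uniformly brightened.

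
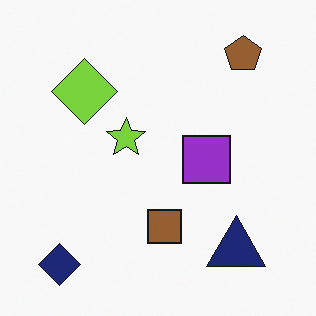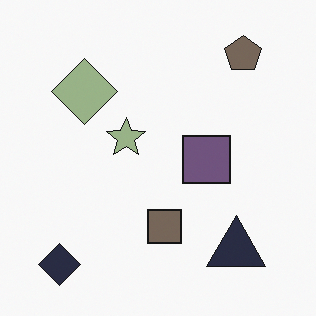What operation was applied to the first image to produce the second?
It was heavily desaturated.

All colors are more muted and greyish — a global saturation change.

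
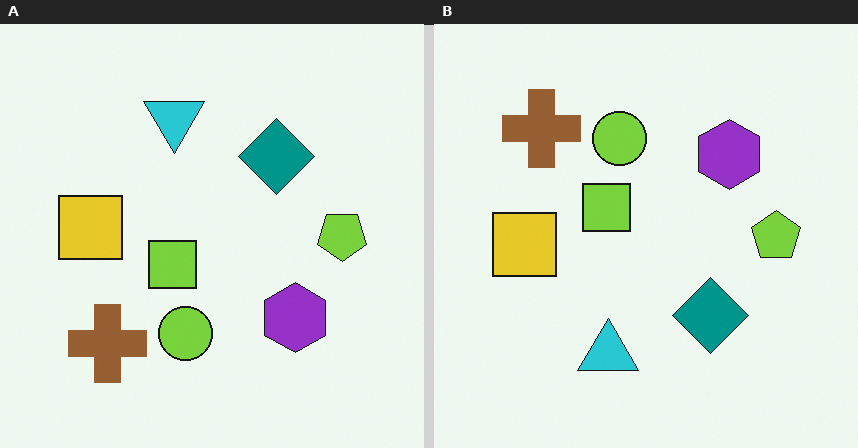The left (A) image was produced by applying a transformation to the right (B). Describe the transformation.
The left (A) image is the right (B) flipped vertically (top ↔ bottom).

The cyan triangle is in the bottom of the right (B) image and the top of the left (A) — shapes on opposite sides of the horizontal midline have swapped in a mirror flip.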